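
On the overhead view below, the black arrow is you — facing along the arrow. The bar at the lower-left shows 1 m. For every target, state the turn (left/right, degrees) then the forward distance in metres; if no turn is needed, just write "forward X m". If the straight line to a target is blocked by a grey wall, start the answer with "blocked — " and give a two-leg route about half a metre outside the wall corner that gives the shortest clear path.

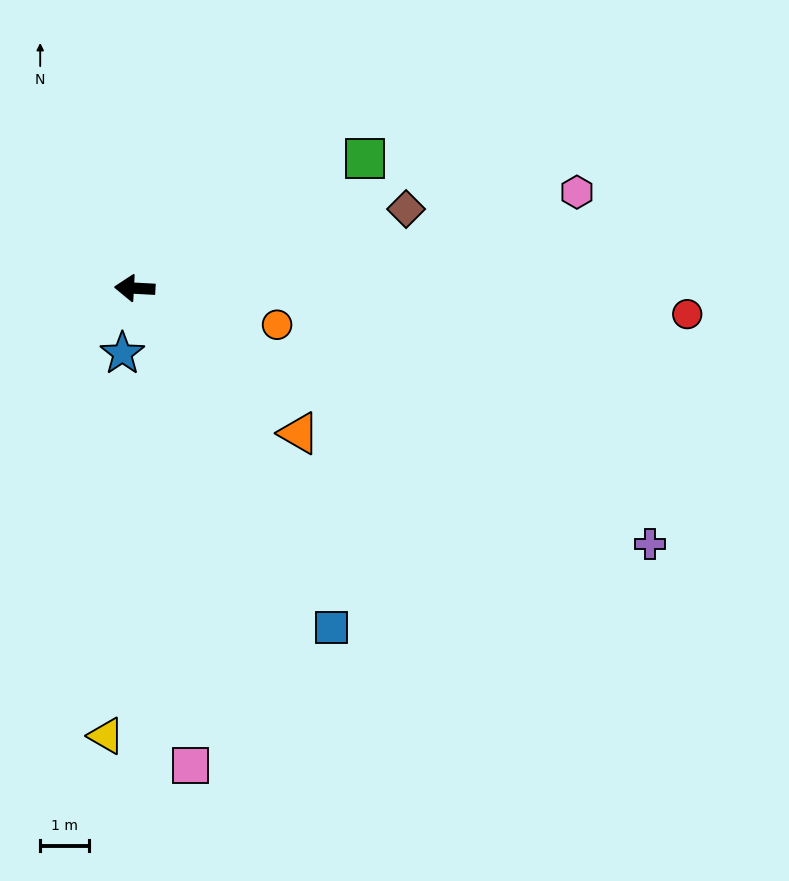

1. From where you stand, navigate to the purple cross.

turn left 157°, forward 11.9 m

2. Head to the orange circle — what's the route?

turn left 169°, forward 3.0 m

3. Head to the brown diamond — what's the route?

turn right 161°, forward 5.8 m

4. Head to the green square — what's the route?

turn right 147°, forward 5.5 m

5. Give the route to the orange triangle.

turn left 142°, forward 4.5 m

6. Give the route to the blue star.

turn left 82°, forward 1.4 m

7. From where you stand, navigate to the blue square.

turn left 123°, forward 8.1 m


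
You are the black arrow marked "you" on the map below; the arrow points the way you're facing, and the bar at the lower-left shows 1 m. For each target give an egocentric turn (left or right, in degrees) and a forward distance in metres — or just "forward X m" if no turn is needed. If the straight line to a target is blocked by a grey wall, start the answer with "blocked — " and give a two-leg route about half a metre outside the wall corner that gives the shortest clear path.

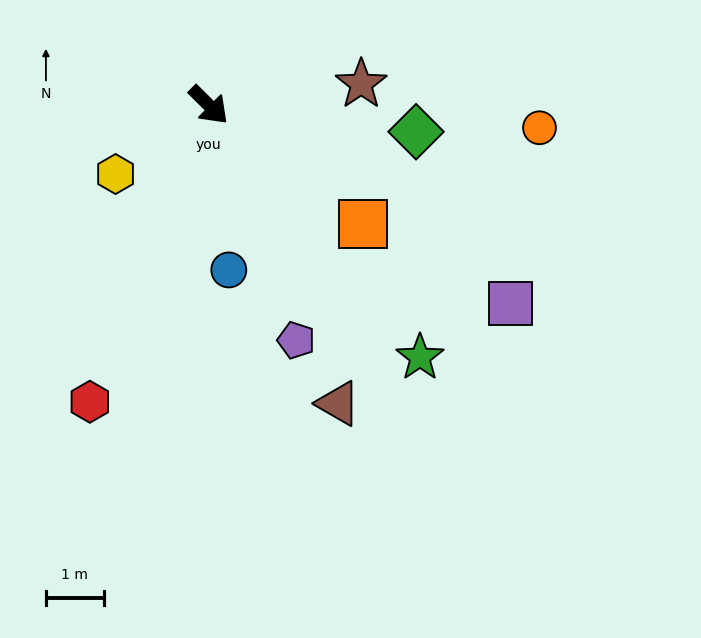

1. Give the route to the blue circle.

turn right 38°, forward 2.9 m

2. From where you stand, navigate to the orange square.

turn left 7°, forward 3.4 m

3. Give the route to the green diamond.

turn left 37°, forward 3.6 m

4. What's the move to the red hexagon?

turn right 67°, forward 5.5 m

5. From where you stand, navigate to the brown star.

turn left 53°, forward 2.7 m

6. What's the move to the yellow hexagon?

turn right 99°, forward 2.0 m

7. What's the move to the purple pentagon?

turn right 25°, forward 4.3 m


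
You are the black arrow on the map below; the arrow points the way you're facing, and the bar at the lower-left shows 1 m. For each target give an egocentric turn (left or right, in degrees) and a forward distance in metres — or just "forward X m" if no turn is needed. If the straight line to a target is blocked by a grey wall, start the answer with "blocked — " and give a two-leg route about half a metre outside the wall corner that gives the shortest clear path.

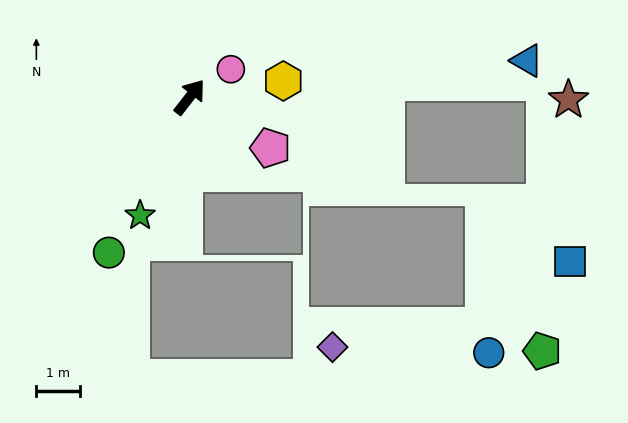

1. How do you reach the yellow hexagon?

turn right 42°, forward 2.2 m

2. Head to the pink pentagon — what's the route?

turn right 84°, forward 2.2 m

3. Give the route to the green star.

turn right 165°, forward 2.9 m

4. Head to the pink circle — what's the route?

turn right 18°, forward 1.1 m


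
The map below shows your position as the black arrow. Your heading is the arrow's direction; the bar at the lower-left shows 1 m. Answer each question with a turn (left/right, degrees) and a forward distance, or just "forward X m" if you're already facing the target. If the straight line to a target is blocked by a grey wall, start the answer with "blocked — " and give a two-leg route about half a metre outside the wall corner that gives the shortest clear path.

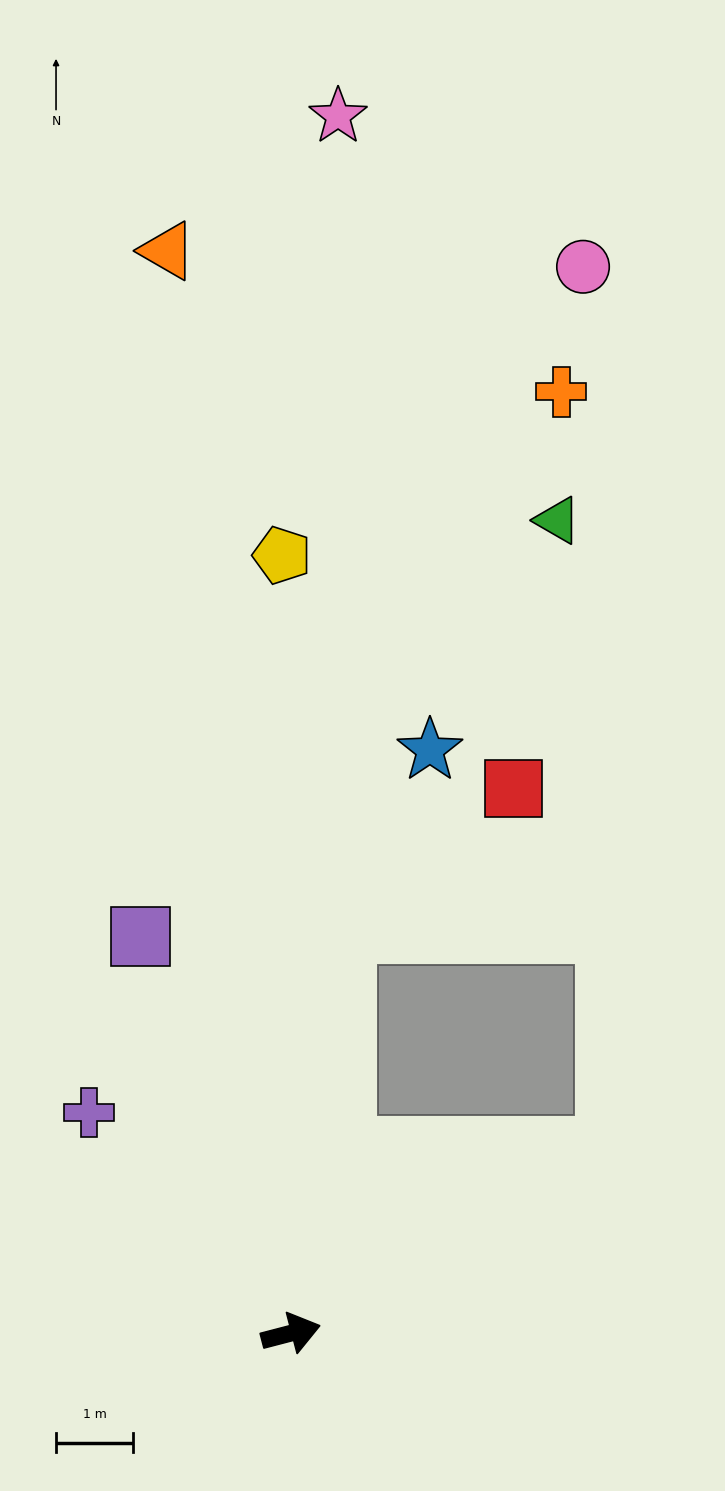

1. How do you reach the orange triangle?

turn left 82°, forward 14.2 m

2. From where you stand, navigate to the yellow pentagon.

turn left 76°, forward 10.1 m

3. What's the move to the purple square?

turn left 96°, forward 5.5 m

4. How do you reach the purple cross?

turn left 118°, forward 3.9 m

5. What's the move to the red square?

blocked — turn left 68°, forward 5.3 m, then turn right 43°, forward 2.9 m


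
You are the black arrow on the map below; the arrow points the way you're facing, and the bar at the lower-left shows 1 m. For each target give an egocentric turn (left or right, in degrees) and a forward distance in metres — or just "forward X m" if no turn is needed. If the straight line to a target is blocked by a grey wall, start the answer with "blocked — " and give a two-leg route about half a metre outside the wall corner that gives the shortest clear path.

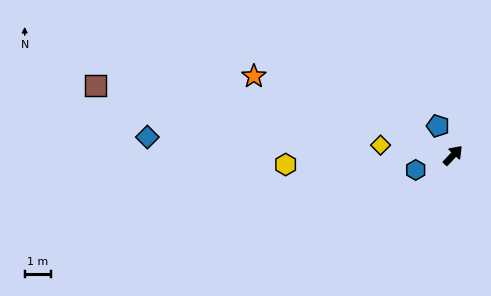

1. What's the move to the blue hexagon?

turn left 154°, forward 1.5 m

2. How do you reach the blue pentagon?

turn left 70°, forward 1.3 m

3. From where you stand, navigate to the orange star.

turn left 111°, forward 8.1 m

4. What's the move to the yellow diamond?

turn left 125°, forward 2.8 m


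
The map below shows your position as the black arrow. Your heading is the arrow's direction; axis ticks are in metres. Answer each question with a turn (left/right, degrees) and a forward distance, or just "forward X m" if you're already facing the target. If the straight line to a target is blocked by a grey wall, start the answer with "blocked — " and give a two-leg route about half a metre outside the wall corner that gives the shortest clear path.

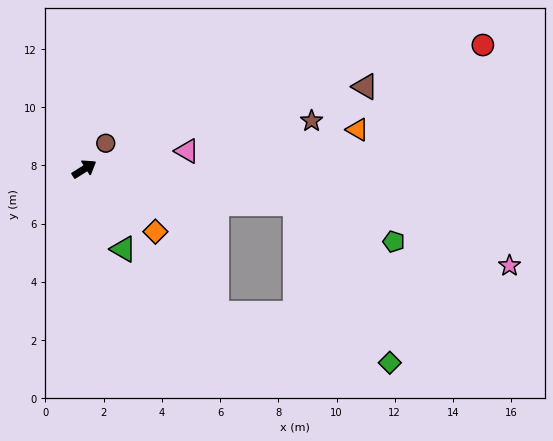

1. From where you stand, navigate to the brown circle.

turn left 18°, forward 1.2 m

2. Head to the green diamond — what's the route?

blocked — turn right 42°, forward 7.3 m, then turn right 49°, forward 6.4 m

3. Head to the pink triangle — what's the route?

turn right 22°, forward 3.6 m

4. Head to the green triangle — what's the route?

turn right 96°, forward 3.1 m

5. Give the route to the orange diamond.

turn right 74°, forward 3.3 m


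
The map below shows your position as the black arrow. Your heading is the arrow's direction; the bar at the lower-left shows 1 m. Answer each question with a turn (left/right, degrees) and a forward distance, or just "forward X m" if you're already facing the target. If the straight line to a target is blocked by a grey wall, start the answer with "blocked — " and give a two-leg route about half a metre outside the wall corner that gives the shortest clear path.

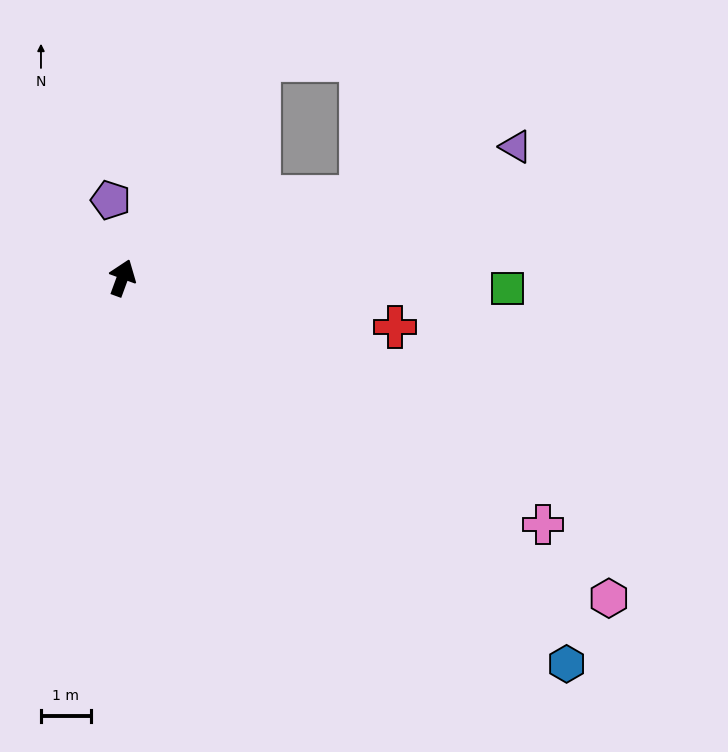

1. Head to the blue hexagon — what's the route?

turn right 111°, forward 11.9 m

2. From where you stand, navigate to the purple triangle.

turn right 51°, forward 8.3 m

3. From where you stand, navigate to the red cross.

turn right 80°, forward 5.6 m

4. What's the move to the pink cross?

turn right 100°, forward 9.8 m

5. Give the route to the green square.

turn right 71°, forward 7.8 m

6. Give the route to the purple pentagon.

turn left 29°, forward 1.6 m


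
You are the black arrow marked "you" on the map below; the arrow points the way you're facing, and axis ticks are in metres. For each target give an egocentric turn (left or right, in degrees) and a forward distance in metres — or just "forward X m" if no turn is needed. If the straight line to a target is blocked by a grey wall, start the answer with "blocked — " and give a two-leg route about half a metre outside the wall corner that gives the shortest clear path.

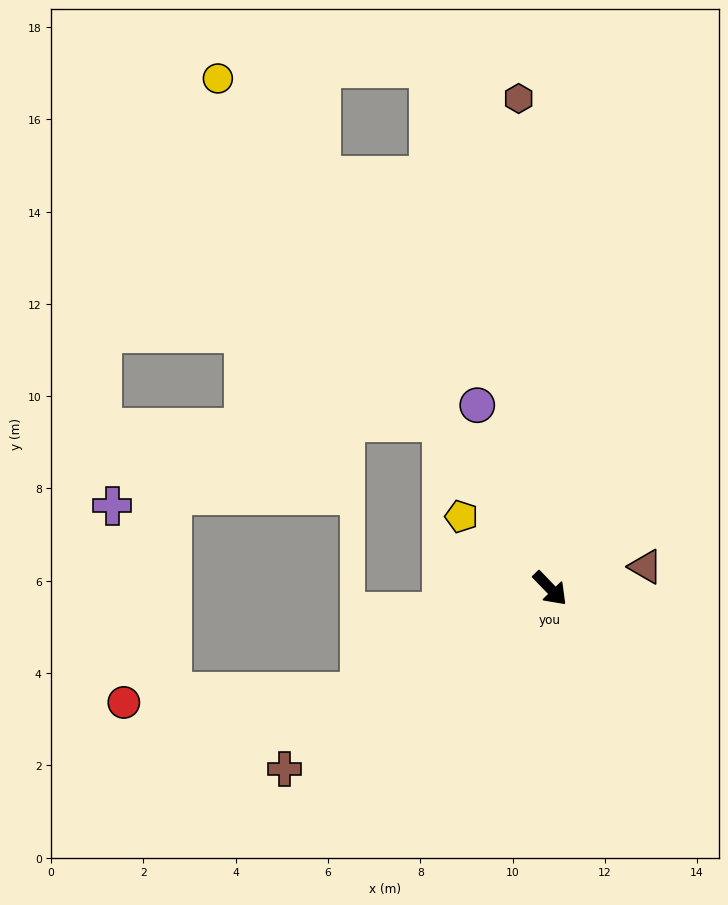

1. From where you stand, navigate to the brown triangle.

turn left 59°, forward 2.1 m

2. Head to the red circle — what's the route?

blocked — turn right 105°, forward 4.7 m, then turn right 26°, forward 5.1 m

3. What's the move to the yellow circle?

turn left 169°, forward 13.2 m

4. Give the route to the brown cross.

turn right 100°, forward 7.0 m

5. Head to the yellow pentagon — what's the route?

turn right 173°, forward 2.5 m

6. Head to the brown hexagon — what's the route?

turn left 140°, forward 10.6 m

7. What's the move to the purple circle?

turn left 158°, forward 4.3 m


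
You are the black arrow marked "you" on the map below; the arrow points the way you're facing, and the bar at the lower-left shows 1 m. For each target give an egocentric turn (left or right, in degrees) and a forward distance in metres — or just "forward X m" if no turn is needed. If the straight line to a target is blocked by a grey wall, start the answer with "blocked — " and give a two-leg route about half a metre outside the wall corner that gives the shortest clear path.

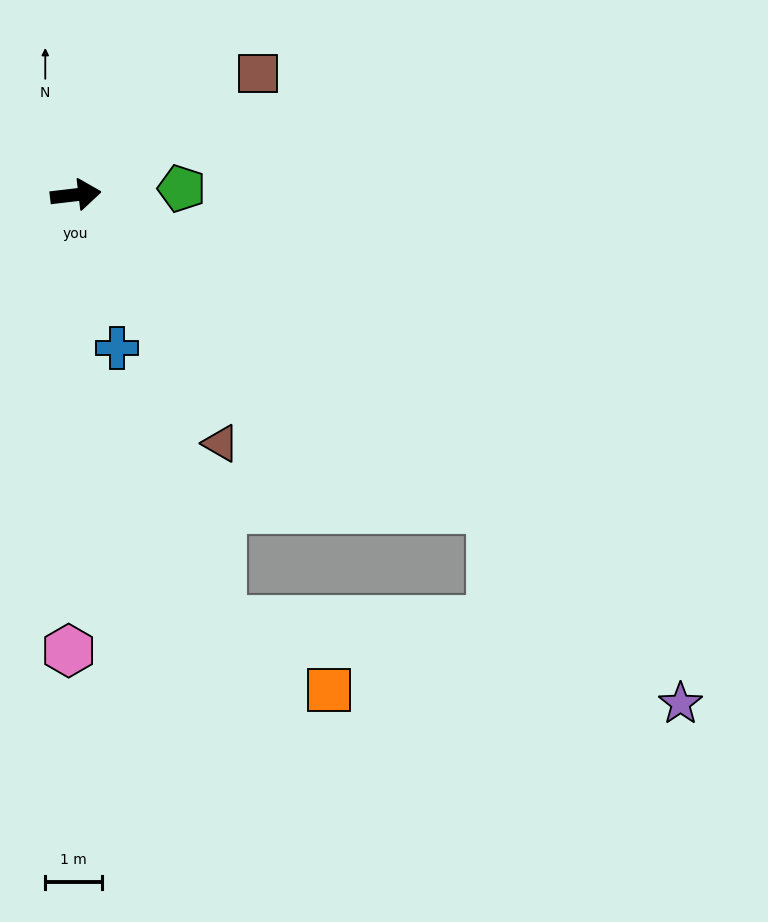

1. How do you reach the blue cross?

turn right 82°, forward 2.8 m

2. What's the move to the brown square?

turn left 27°, forward 3.8 m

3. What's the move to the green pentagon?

turn right 3°, forward 1.9 m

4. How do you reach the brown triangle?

turn right 66°, forward 5.1 m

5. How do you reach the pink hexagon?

turn right 98°, forward 8.0 m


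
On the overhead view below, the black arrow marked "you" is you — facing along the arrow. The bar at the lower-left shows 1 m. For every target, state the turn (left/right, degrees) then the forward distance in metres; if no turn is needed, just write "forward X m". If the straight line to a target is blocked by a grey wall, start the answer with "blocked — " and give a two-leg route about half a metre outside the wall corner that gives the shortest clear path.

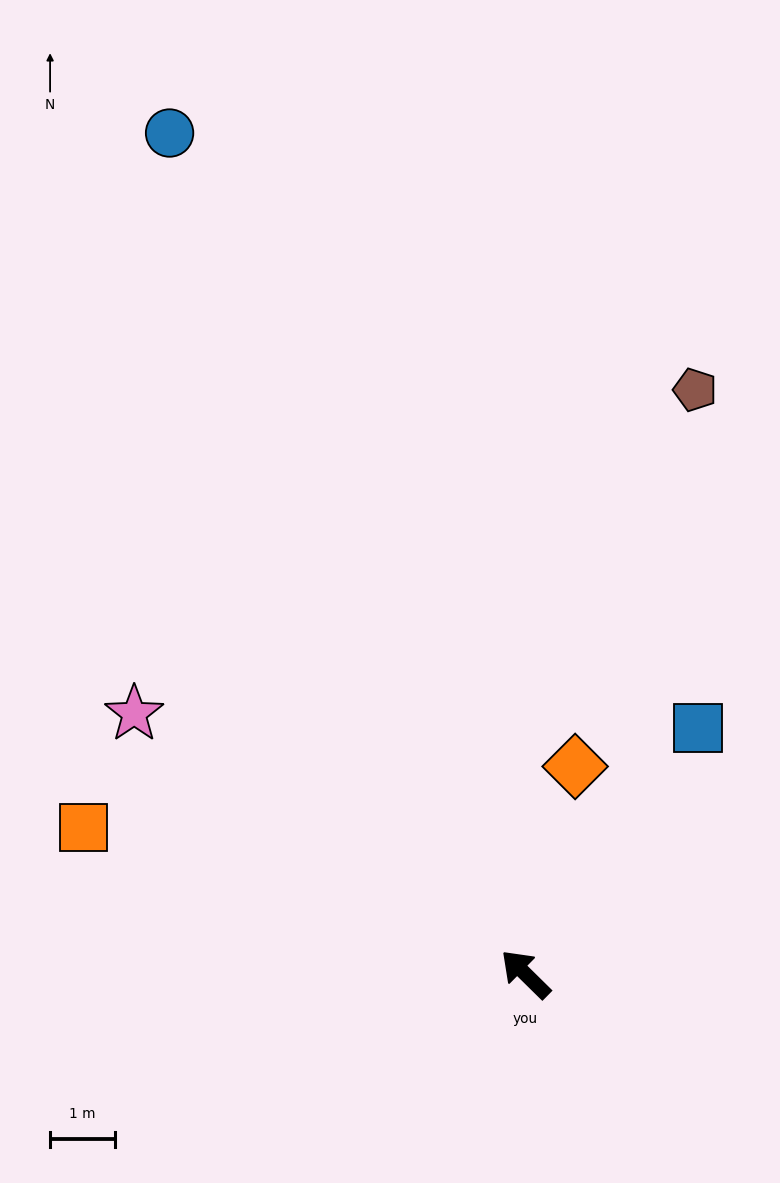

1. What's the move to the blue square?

turn right 80°, forward 4.6 m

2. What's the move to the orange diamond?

turn right 59°, forward 3.3 m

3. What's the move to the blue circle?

turn right 23°, forward 14.0 m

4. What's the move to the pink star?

turn left 11°, forward 7.2 m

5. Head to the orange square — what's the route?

turn left 26°, forward 7.1 m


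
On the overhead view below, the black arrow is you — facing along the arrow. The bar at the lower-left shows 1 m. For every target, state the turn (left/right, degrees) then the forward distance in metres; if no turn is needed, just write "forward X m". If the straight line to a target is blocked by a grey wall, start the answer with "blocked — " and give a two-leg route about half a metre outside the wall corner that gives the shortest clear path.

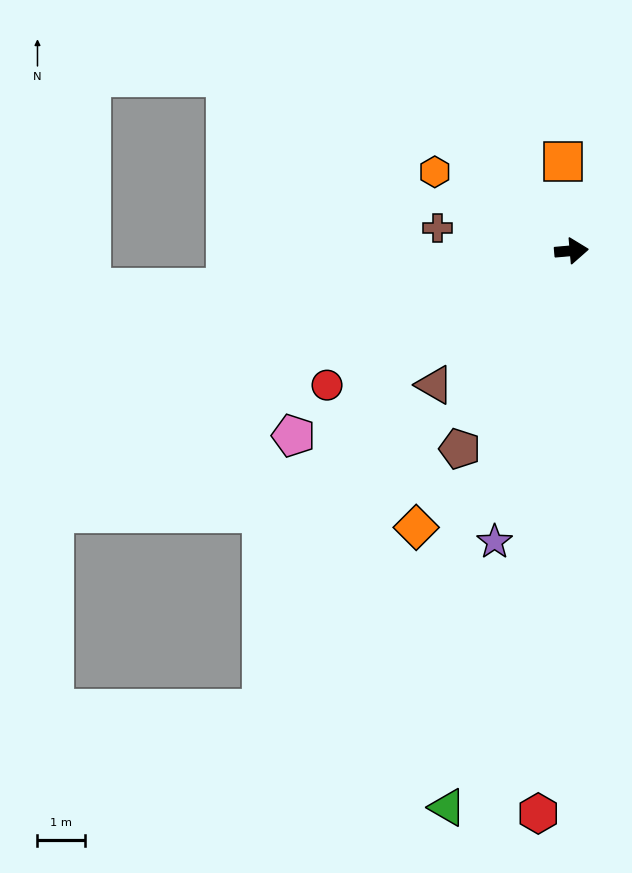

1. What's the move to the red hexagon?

turn right 98°, forward 11.9 m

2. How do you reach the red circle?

turn right 156°, forward 5.9 m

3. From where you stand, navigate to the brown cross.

turn left 165°, forward 2.9 m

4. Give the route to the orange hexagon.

turn left 145°, forward 3.3 m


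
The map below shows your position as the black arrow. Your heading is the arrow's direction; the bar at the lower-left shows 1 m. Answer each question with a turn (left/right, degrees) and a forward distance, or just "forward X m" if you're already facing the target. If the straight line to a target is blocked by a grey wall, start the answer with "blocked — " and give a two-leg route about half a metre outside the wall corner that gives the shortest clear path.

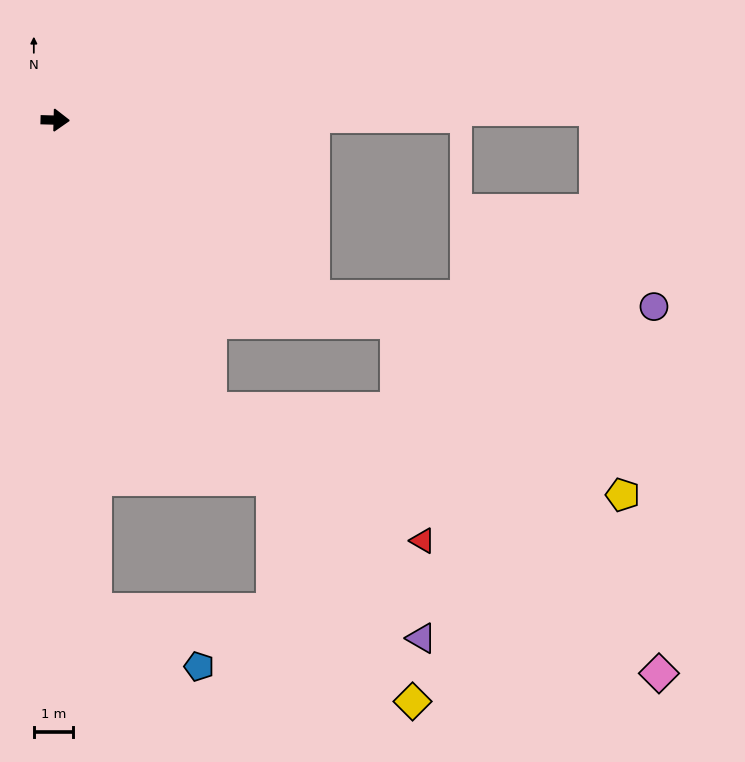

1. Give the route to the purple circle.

blocked — turn right 33°, forward 8.0 m, then turn left 33°, forward 8.7 m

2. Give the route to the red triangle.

blocked — turn right 60°, forward 8.4 m, then turn left 30°, forward 6.4 m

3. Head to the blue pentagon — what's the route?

blocked — turn right 84°, forward 12.6 m, then turn left 57°, forward 3.0 m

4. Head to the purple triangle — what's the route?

blocked — turn right 60°, forward 8.4 m, then turn left 14°, forward 8.0 m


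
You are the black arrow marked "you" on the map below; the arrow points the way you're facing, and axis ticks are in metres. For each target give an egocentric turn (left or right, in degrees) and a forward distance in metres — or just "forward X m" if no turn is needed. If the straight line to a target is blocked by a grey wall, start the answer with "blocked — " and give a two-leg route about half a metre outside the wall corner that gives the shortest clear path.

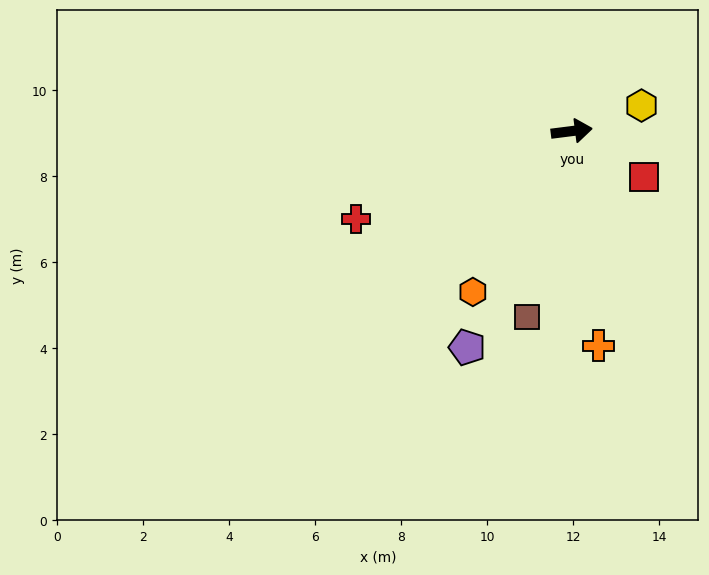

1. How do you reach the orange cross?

turn right 90°, forward 5.0 m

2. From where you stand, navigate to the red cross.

turn right 165°, forward 5.4 m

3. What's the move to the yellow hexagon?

turn left 13°, forward 1.7 m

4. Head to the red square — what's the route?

turn right 40°, forward 2.0 m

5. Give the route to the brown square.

turn right 111°, forward 4.4 m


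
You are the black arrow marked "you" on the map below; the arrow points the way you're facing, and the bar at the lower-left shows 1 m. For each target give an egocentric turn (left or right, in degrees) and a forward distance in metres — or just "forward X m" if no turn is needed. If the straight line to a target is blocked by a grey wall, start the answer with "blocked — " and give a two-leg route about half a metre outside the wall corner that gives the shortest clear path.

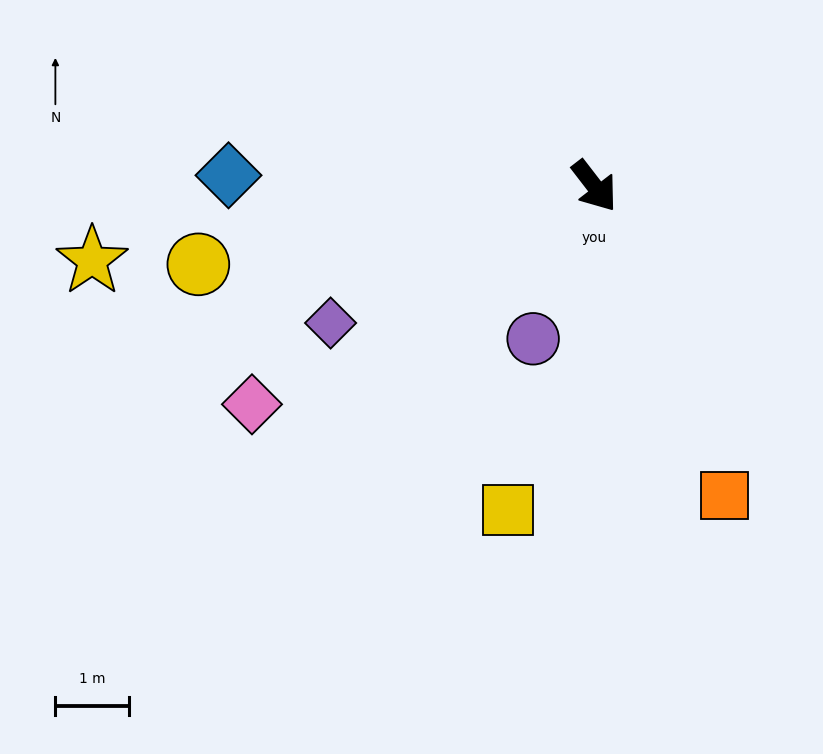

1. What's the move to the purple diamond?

turn right 100°, forward 4.0 m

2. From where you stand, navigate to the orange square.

turn right 15°, forward 4.5 m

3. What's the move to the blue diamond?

turn right 129°, forward 4.9 m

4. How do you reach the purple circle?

turn right 60°, forward 2.2 m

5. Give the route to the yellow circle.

turn right 116°, forward 5.5 m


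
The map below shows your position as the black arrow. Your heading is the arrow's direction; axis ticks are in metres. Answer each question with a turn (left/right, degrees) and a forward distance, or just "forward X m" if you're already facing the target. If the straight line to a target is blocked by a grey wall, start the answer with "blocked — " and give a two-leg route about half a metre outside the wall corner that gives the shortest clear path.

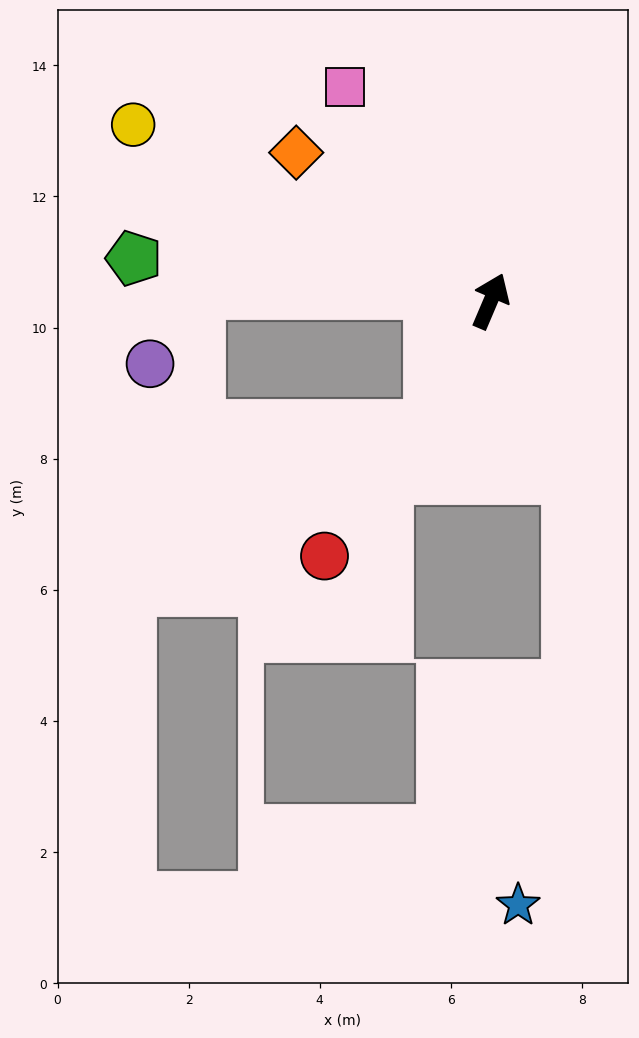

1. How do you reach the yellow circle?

turn left 87°, forward 6.1 m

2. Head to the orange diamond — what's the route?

turn left 76°, forward 3.7 m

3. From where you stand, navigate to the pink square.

turn left 57°, forward 3.9 m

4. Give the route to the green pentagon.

turn left 106°, forward 5.5 m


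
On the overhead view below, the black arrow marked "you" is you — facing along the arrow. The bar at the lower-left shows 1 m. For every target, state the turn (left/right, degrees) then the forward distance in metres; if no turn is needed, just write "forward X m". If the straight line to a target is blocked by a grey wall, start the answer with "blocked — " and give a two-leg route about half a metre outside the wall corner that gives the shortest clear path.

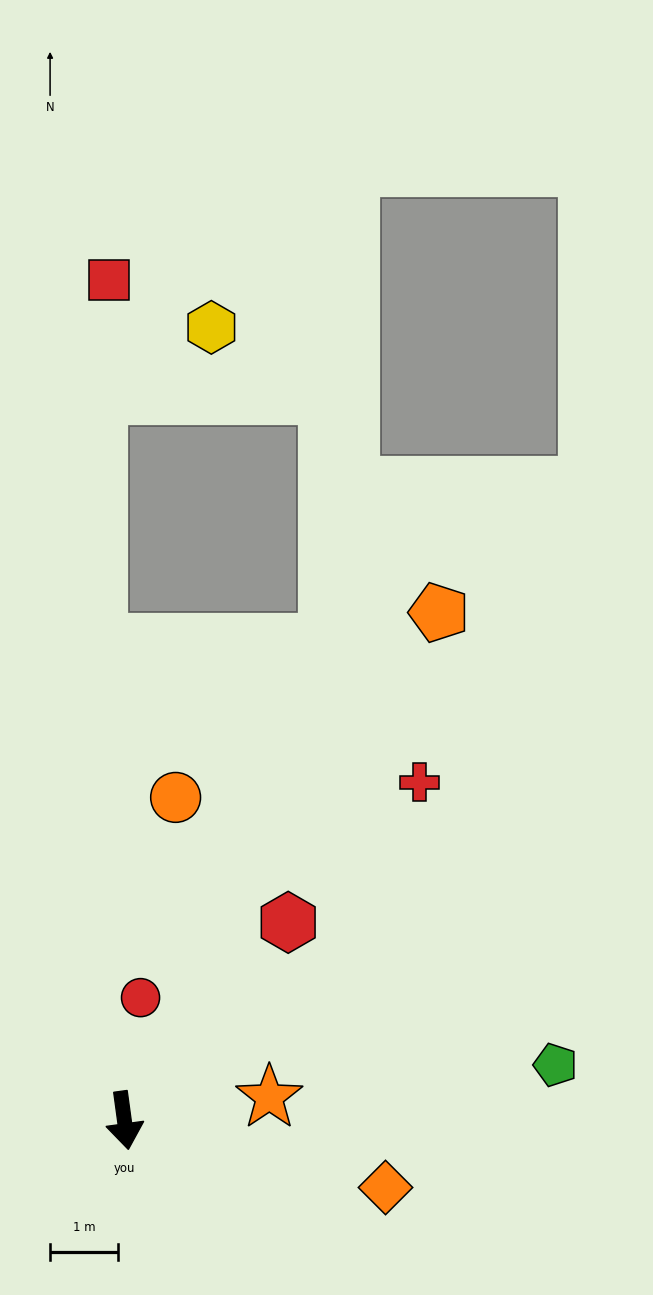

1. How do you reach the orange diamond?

turn left 68°, forward 4.0 m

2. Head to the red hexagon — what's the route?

turn left 133°, forward 3.8 m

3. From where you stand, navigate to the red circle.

turn left 165°, forward 1.8 m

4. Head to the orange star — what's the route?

turn left 91°, forward 2.2 m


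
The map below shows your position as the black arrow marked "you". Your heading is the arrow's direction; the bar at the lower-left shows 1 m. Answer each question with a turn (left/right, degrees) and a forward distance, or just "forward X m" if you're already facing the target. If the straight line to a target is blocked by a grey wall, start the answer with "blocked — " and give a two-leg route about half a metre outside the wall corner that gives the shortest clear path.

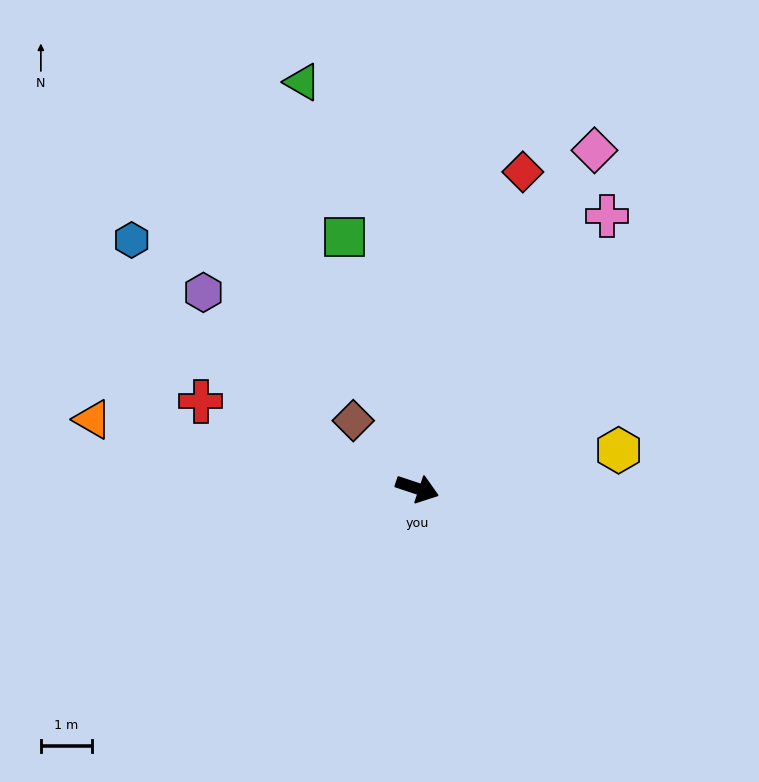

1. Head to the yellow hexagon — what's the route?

turn left 29°, forward 4.0 m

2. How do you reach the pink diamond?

turn left 81°, forward 7.5 m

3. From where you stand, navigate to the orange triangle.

turn right 174°, forward 6.5 m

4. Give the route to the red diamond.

turn left 90°, forward 6.5 m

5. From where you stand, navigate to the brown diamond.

turn left 152°, forward 1.8 m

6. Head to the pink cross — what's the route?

turn left 74°, forward 6.5 m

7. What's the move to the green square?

turn left 125°, forward 5.1 m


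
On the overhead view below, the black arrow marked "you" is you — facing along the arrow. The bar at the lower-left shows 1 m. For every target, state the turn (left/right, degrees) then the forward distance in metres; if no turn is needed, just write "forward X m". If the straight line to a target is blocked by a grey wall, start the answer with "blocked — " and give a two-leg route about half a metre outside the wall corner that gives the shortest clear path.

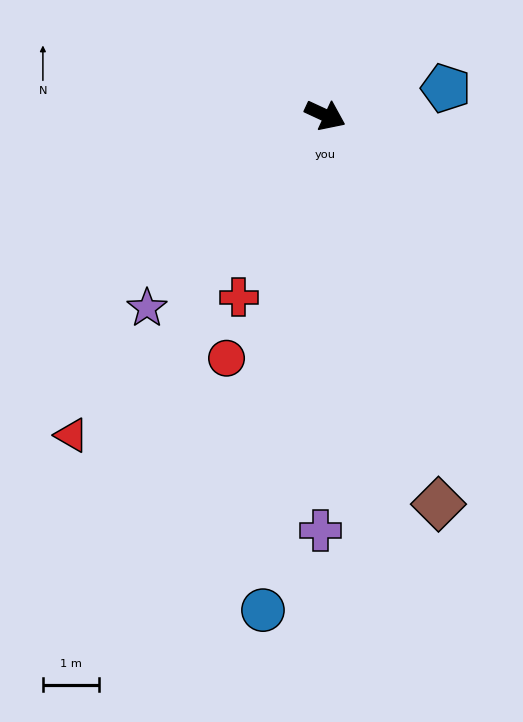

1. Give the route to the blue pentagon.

turn left 38°, forward 2.2 m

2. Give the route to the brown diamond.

turn right 49°, forward 7.2 m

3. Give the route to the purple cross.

turn right 66°, forward 7.4 m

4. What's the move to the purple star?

turn right 108°, forward 4.7 m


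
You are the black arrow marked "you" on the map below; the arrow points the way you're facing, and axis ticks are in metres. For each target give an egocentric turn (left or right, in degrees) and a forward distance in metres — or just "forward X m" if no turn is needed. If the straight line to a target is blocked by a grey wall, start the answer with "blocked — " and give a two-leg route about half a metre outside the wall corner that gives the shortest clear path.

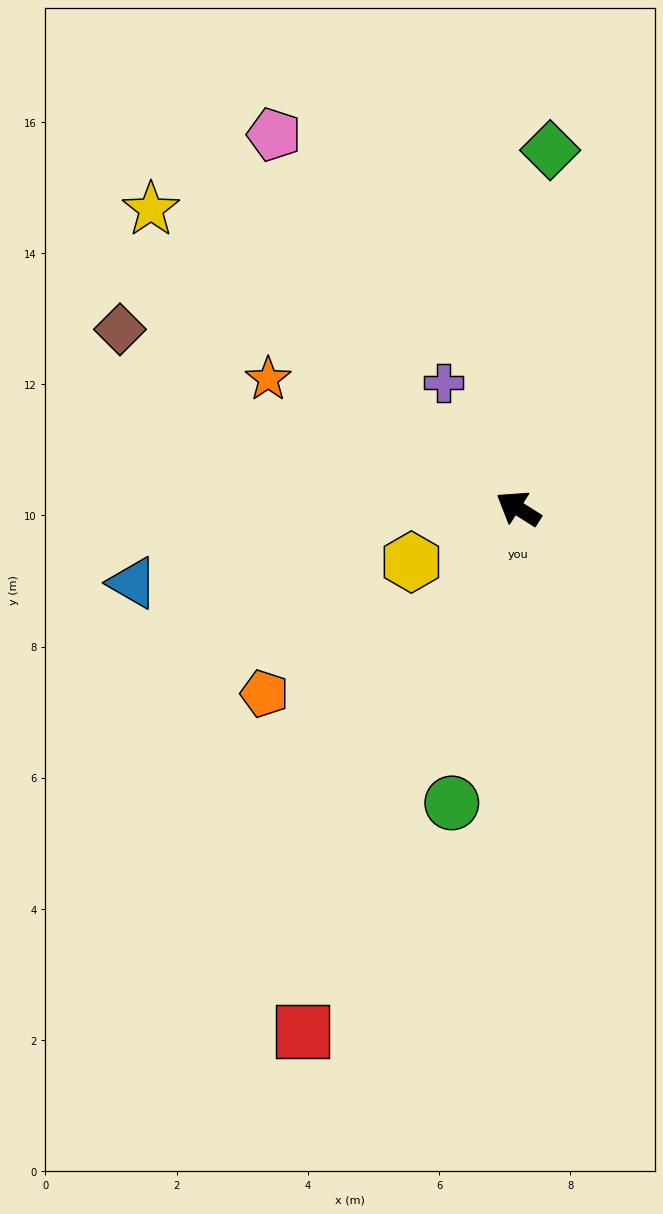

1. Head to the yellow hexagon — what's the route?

turn left 59°, forward 1.8 m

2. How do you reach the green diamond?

turn right 63°, forward 5.5 m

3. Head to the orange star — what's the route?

turn left 5°, forward 4.3 m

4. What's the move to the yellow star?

turn right 7°, forward 7.2 m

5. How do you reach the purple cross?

turn right 27°, forward 2.2 m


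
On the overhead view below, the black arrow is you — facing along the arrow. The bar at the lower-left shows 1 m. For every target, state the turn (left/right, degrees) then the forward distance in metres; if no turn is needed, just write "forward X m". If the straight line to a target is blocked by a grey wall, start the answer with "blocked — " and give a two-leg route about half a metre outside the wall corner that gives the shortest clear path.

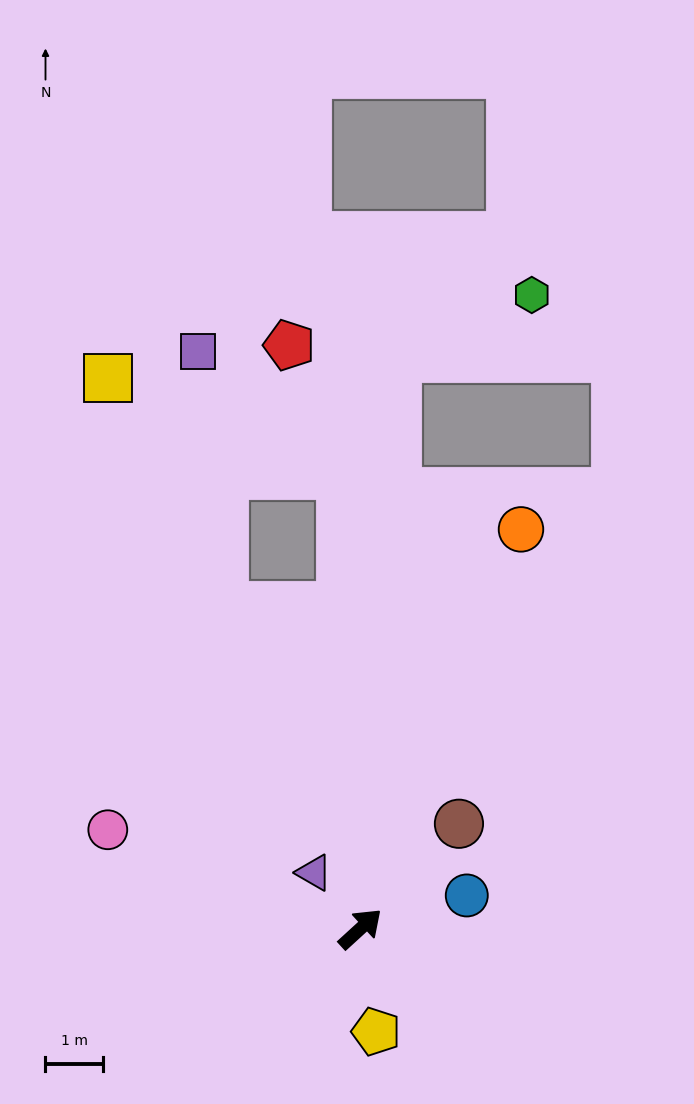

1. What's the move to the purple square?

blocked — turn left 50°, forward 7.9 m, then turn left 47°, forward 3.3 m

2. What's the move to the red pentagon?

blocked — turn left 50°, forward 7.9 m, then turn left 19°, forward 2.4 m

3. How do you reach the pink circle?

turn left 116°, forward 4.7 m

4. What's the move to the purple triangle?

turn left 87°, forward 1.3 m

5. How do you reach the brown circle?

turn left 4°, forward 2.5 m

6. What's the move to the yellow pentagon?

turn right 124°, forward 1.8 m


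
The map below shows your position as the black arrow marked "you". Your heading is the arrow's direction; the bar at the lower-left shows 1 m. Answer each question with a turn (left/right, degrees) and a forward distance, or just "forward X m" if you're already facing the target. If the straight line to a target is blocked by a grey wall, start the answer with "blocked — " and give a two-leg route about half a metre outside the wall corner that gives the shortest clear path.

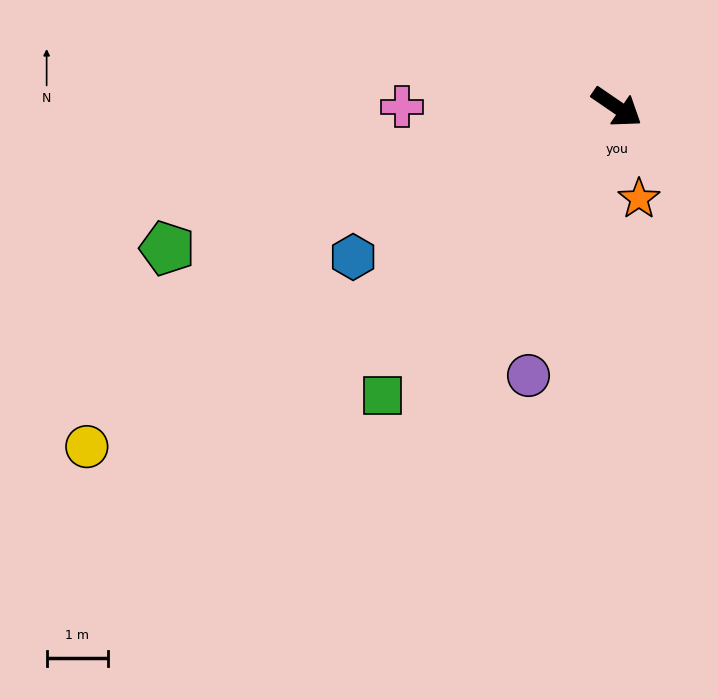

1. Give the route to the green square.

turn right 95°, forward 6.1 m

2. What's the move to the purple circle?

turn right 74°, forward 4.6 m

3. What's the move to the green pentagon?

turn right 128°, forward 7.7 m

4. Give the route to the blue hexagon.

turn right 116°, forward 5.0 m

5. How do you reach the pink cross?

turn right 146°, forward 3.5 m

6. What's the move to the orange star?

turn right 42°, forward 1.5 m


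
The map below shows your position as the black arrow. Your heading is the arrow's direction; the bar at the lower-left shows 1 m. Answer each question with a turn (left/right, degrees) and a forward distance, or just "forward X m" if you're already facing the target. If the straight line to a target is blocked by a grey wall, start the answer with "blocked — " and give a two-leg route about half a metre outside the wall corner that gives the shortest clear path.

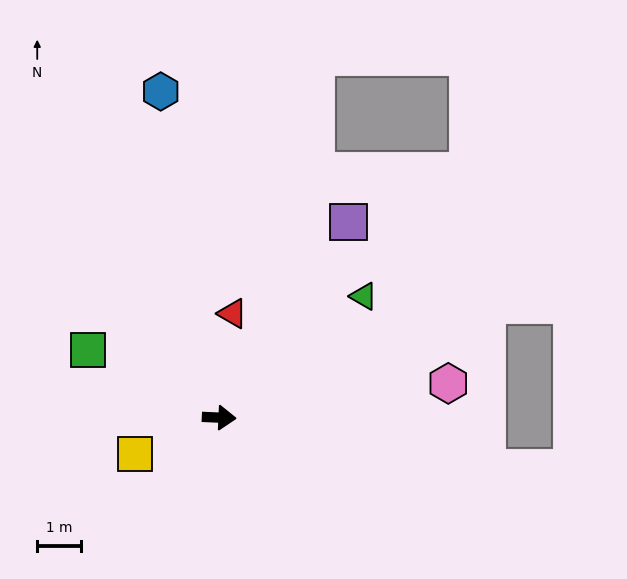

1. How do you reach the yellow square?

turn right 154°, forward 2.1 m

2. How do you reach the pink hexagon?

turn left 11°, forward 5.3 m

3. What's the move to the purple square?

turn left 59°, forward 5.3 m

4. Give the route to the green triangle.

turn left 43°, forward 4.3 m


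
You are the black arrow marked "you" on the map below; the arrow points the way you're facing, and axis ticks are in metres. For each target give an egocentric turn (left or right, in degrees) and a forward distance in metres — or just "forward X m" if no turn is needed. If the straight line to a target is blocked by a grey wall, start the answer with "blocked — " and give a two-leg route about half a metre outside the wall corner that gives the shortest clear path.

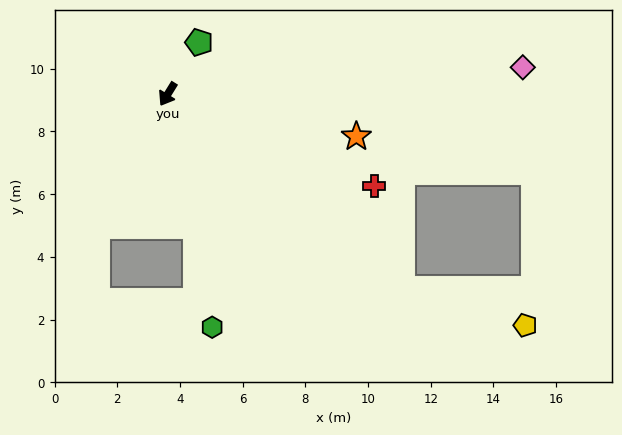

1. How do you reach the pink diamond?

turn left 126°, forward 11.4 m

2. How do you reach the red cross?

turn left 98°, forward 7.2 m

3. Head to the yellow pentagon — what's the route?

blocked — turn left 82°, forward 9.7 m, then turn left 23°, forward 4.1 m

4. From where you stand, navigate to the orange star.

turn left 109°, forward 6.2 m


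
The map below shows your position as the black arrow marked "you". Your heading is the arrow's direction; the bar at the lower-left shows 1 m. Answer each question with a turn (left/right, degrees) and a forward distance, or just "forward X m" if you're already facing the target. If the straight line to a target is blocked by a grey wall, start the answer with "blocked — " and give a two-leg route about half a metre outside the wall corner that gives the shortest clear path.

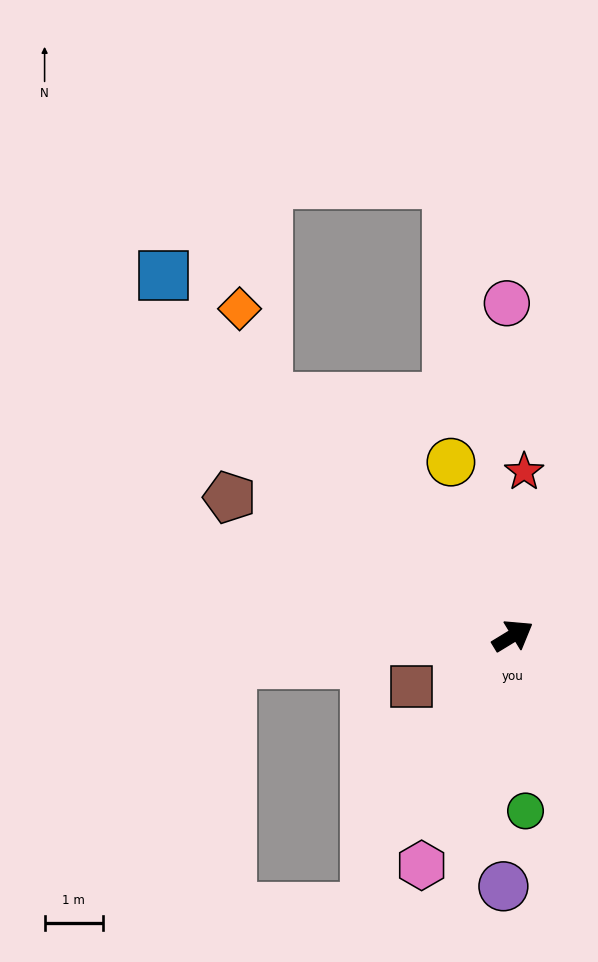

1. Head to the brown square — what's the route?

turn left 175°, forward 1.9 m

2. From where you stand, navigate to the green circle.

turn right 117°, forward 3.0 m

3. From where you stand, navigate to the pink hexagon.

turn right 143°, forward 4.2 m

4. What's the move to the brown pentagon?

turn left 123°, forward 5.4 m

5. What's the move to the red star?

turn left 55°, forward 2.8 m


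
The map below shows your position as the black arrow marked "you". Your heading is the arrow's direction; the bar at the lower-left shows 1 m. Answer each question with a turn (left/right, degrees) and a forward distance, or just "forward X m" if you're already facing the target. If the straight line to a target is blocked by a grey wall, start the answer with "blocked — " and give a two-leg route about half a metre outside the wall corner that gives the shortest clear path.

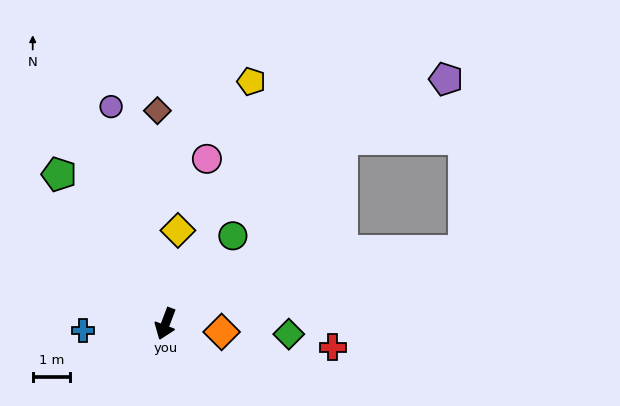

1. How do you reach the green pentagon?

turn right 124°, forward 5.0 m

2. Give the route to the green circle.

turn left 163°, forward 3.0 m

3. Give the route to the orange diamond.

turn left 102°, forward 1.5 m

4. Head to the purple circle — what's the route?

turn right 145°, forward 6.1 m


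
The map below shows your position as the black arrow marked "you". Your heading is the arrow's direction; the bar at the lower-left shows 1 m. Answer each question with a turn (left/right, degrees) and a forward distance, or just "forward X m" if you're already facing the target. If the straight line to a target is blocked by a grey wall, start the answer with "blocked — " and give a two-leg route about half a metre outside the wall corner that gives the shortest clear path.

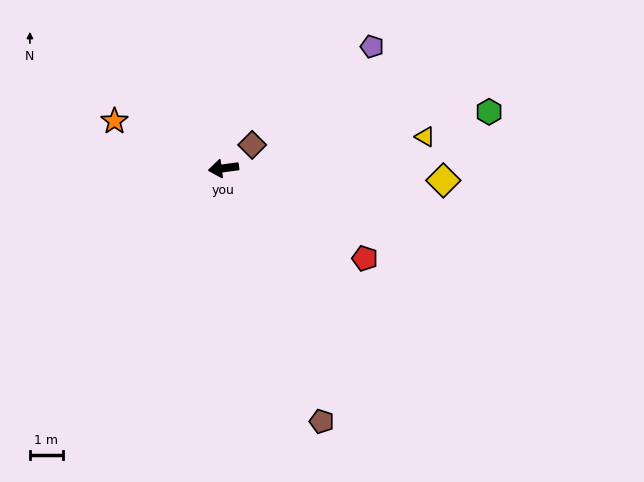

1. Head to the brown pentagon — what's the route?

turn left 104°, forward 8.2 m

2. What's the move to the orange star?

turn right 31°, forward 3.6 m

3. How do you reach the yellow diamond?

turn left 169°, forward 6.6 m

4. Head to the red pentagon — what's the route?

turn left 140°, forward 5.1 m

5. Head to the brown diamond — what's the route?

turn right 148°, forward 1.1 m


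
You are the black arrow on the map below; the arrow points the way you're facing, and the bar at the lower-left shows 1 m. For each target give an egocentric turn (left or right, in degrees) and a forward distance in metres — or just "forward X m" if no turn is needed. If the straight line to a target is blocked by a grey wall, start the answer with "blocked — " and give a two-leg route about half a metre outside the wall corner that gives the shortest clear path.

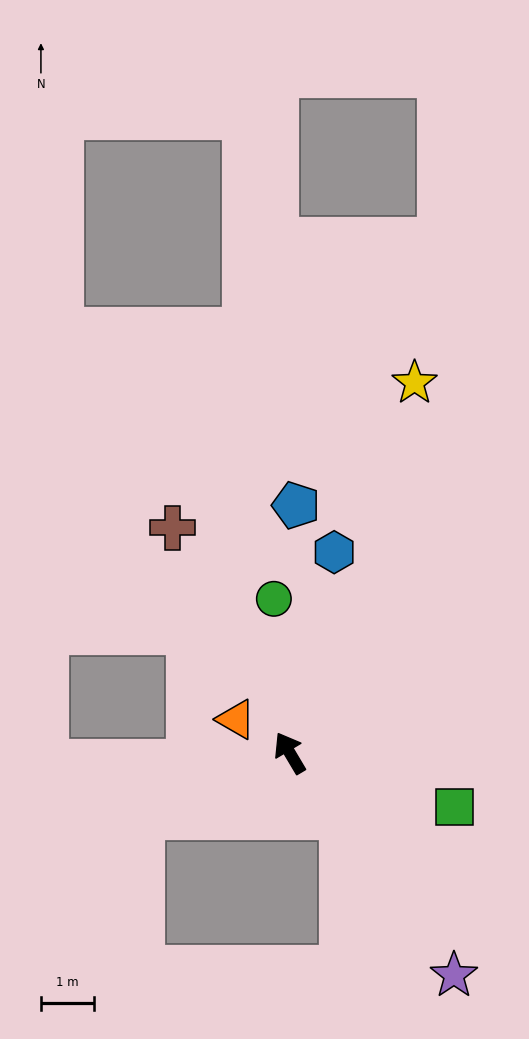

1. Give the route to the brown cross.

turn right 3°, forward 4.8 m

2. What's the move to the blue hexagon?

turn right 43°, forward 3.9 m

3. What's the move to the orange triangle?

turn left 27°, forward 1.2 m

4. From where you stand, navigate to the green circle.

turn right 25°, forward 2.9 m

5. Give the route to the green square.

turn right 139°, forward 3.3 m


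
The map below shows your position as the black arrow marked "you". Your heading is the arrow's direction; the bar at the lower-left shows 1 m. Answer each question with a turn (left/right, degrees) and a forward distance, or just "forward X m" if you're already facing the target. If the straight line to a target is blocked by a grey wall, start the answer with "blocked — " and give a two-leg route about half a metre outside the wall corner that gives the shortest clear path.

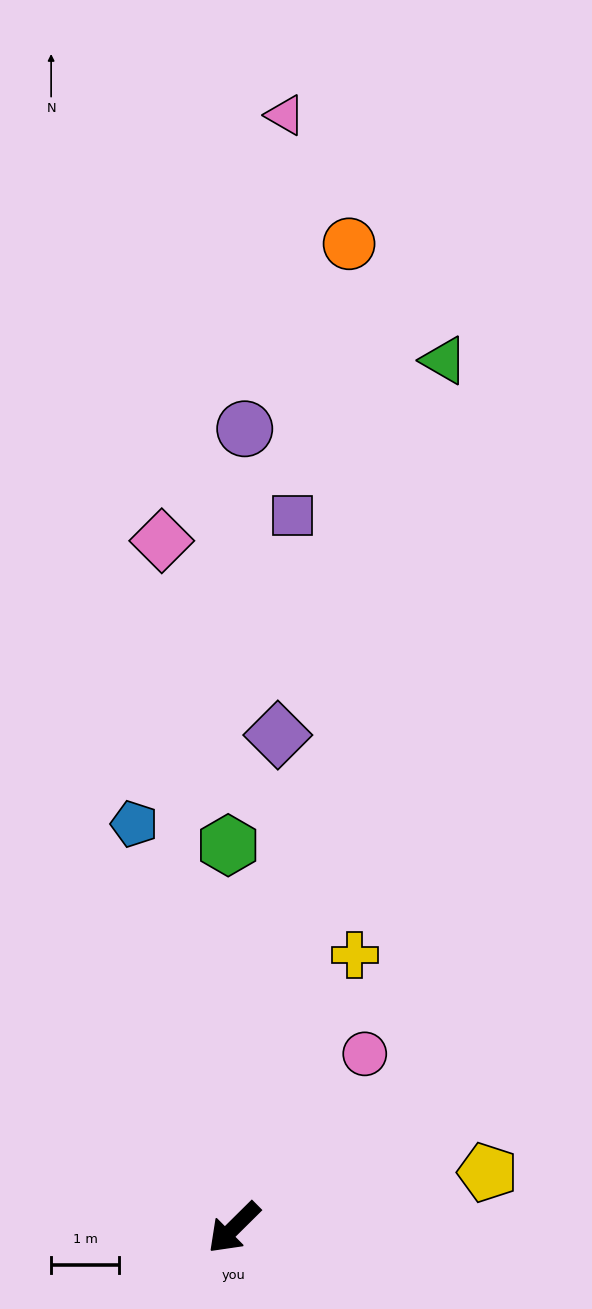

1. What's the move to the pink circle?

turn right 172°, forward 3.2 m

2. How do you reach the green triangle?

turn right 148°, forward 13.1 m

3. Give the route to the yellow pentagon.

turn left 148°, forward 3.8 m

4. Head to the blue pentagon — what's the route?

turn right 121°, forward 6.1 m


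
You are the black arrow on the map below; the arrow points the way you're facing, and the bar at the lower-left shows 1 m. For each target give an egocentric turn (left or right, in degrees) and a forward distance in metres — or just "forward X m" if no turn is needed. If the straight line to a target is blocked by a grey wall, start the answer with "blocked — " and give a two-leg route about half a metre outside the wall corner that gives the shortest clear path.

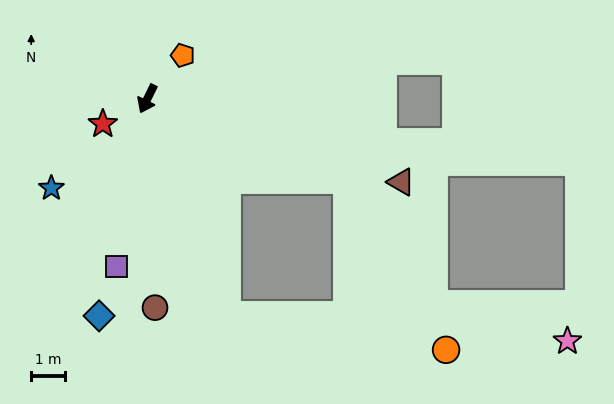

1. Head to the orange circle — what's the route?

blocked — turn left 94°, forward 6.4 m, then turn right 38°, forward 5.8 m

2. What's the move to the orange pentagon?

turn left 167°, forward 1.7 m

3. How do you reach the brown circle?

turn left 28°, forward 6.2 m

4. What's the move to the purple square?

turn left 16°, forward 5.0 m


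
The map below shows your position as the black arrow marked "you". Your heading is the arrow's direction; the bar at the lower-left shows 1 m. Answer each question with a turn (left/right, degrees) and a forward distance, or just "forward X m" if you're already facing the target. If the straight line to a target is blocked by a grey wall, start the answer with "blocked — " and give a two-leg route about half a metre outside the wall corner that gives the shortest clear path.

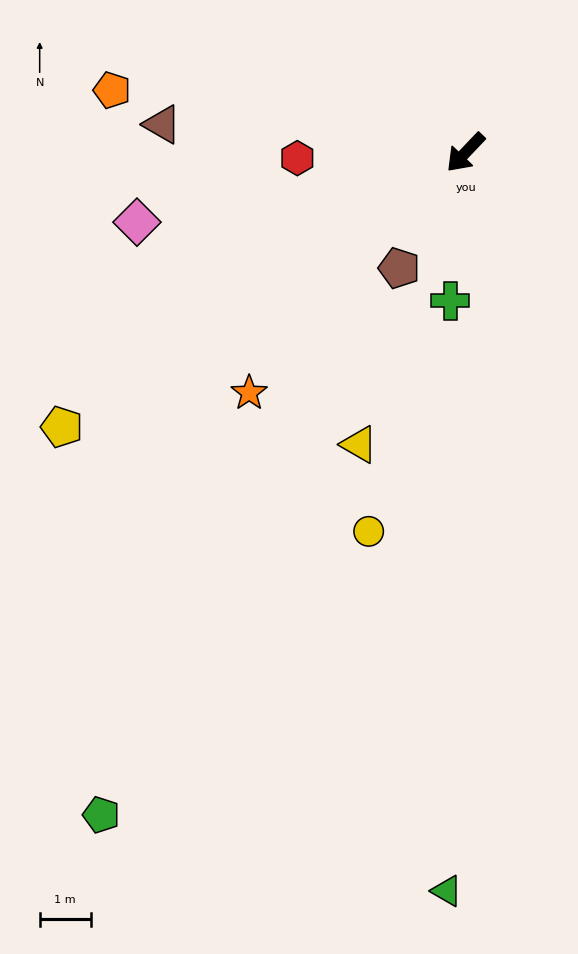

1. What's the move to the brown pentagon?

turn left 14°, forward 2.6 m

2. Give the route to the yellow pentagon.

turn right 12°, forward 9.6 m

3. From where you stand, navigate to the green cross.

turn left 38°, forward 2.9 m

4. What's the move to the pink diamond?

turn right 34°, forward 6.6 m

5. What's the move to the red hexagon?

turn right 45°, forward 3.3 m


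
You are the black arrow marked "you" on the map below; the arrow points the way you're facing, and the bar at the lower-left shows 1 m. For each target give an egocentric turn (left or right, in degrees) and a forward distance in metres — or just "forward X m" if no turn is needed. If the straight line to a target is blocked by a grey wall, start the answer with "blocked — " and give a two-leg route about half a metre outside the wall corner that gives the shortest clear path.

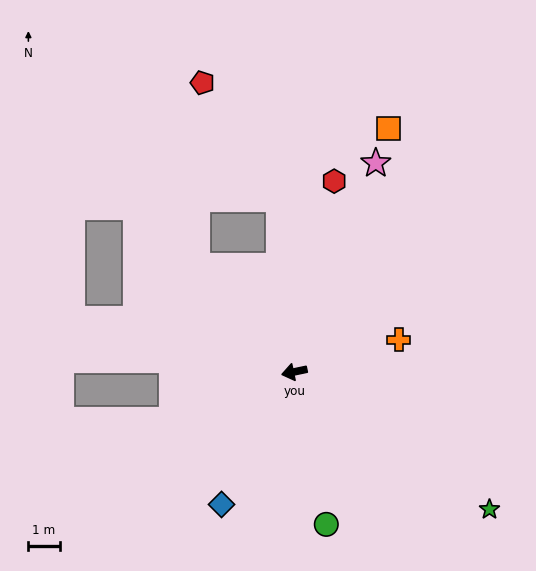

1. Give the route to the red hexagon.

turn right 114°, forward 6.2 m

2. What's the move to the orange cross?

turn right 175°, forward 3.5 m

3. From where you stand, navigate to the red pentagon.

blocked — turn right 97°, forward 5.5 m, then turn left 29°, forward 4.4 m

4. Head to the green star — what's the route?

turn left 133°, forward 7.6 m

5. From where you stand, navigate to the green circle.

turn left 90°, forward 5.0 m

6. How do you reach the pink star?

turn right 123°, forward 7.2 m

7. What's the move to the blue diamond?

turn left 49°, forward 4.8 m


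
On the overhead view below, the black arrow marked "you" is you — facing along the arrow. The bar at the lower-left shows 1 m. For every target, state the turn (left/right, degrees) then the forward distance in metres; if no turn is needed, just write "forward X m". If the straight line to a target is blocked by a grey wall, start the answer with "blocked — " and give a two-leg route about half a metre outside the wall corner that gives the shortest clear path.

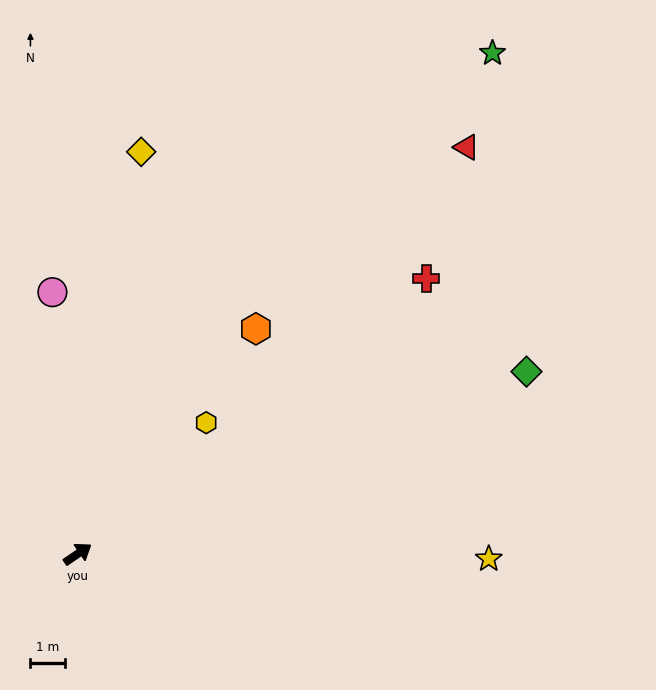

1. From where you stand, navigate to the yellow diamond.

turn left 47°, forward 11.7 m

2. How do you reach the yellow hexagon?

turn left 11°, forward 5.3 m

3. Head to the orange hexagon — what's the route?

turn left 17°, forward 8.3 m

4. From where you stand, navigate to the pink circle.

turn left 61°, forward 7.6 m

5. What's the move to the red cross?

turn left 4°, forward 12.8 m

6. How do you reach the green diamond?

turn right 12°, forward 13.9 m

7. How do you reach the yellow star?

turn right 35°, forward 11.8 m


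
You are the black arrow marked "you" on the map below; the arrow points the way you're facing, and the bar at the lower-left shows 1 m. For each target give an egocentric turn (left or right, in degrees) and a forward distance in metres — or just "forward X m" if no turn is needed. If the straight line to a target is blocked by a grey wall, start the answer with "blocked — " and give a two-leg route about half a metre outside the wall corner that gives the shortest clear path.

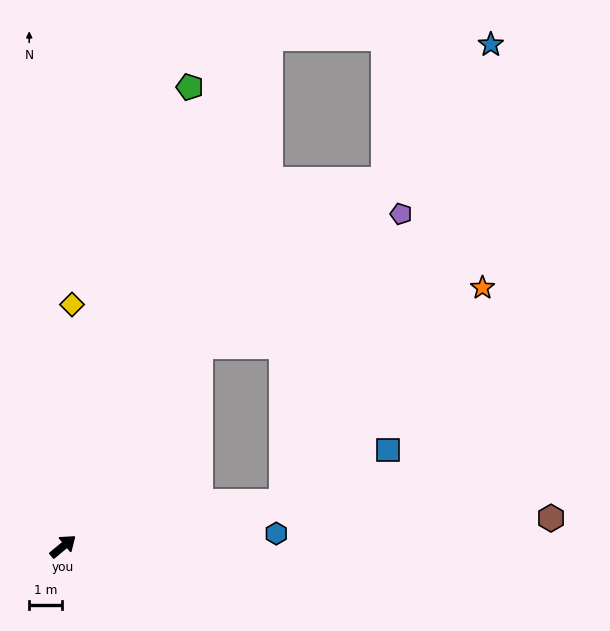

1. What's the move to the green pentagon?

turn left 35°, forward 14.6 m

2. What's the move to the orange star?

blocked — turn right 28°, forward 6.9 m, then turn left 35°, forward 9.0 m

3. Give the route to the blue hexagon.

turn right 36°, forward 6.6 m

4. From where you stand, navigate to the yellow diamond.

turn left 48°, forward 7.4 m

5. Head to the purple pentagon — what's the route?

blocked — turn left 16°, forward 7.4 m, then turn right 22°, forward 7.4 m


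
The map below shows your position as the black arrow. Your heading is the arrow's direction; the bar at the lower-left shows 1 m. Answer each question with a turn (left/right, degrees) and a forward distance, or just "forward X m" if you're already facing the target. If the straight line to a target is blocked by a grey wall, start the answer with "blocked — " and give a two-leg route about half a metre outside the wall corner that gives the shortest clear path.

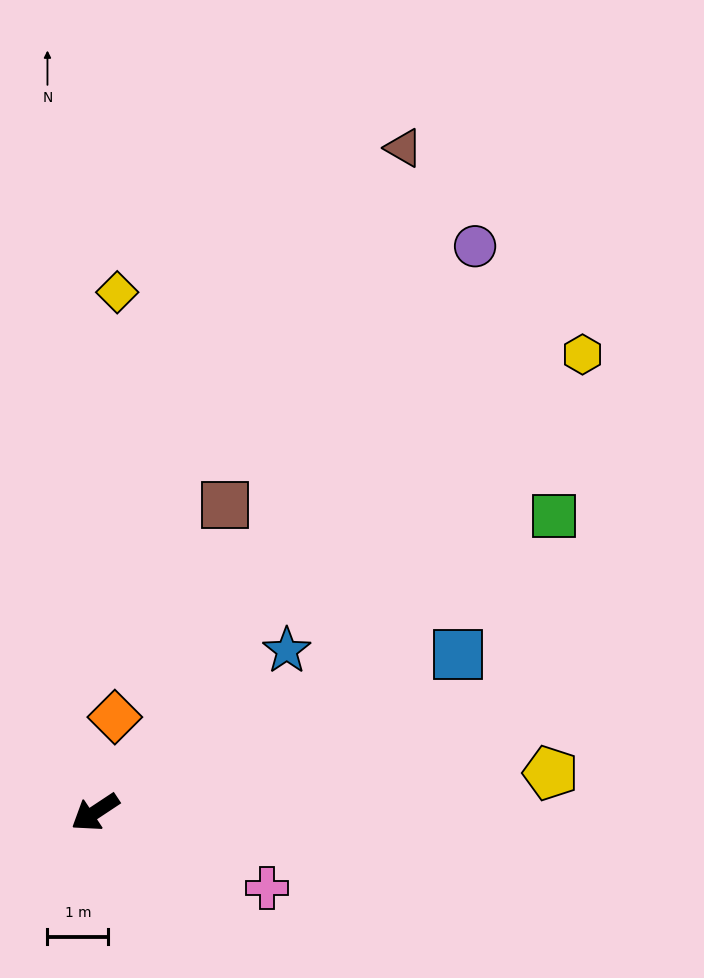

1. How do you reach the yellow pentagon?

turn left 151°, forward 7.5 m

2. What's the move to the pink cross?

turn left 123°, forward 3.1 m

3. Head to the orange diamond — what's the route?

turn right 135°, forward 1.6 m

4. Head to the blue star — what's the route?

turn right 173°, forward 4.1 m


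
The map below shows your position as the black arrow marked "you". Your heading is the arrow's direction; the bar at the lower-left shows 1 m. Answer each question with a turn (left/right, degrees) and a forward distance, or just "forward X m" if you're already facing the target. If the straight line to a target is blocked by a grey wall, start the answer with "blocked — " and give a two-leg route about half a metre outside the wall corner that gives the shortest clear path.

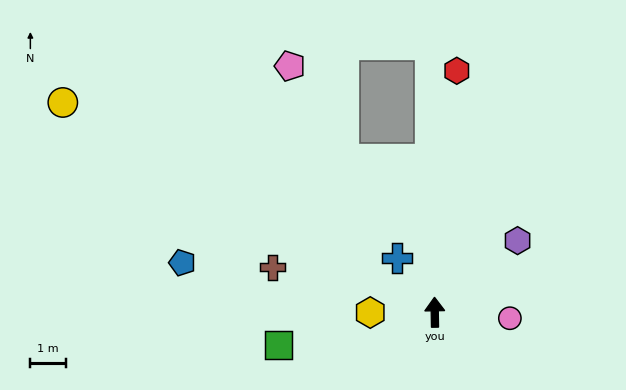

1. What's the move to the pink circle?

turn right 96°, forward 2.1 m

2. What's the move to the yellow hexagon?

turn left 89°, forward 1.8 m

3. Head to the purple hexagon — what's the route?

turn right 50°, forward 3.1 m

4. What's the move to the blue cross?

turn left 34°, forward 1.8 m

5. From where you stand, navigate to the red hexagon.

turn right 6°, forward 6.8 m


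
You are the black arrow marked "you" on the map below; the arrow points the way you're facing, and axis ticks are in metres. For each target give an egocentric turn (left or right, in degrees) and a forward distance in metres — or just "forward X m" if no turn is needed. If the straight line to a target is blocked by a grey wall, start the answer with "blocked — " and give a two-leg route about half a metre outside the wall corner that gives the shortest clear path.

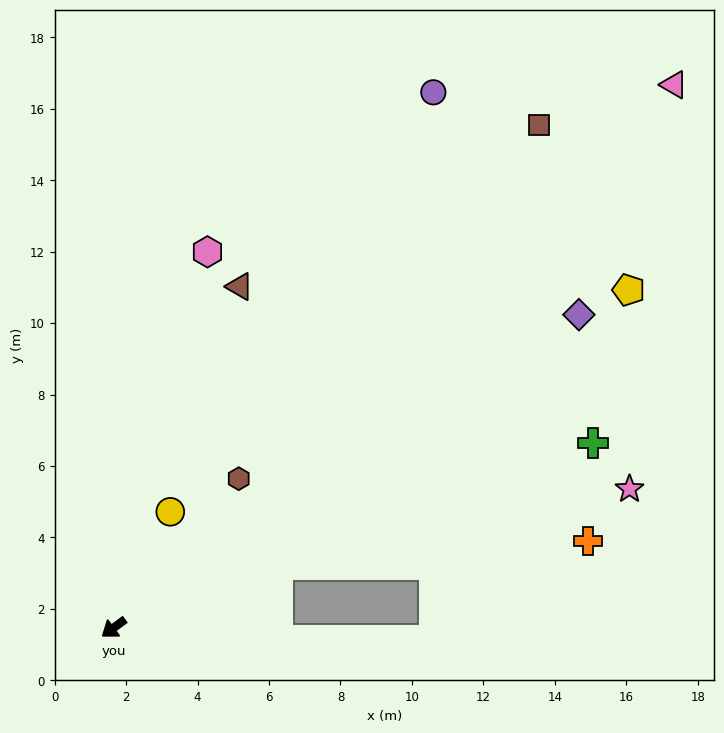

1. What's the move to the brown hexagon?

turn right 166°, forward 5.4 m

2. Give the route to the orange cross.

blocked — turn left 165°, forward 4.9 m, then turn right 17°, forward 8.7 m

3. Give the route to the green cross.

turn left 165°, forward 14.4 m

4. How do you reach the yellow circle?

turn right 152°, forward 3.6 m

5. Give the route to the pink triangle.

turn right 172°, forward 21.8 m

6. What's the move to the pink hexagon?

turn right 140°, forward 10.8 m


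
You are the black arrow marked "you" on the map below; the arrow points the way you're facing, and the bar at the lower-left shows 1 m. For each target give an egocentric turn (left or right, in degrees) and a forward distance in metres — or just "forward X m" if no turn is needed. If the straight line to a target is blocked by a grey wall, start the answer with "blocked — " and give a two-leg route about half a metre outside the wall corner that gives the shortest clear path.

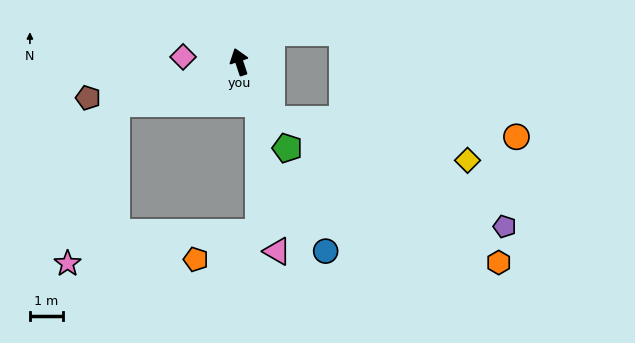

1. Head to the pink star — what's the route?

blocked — turn left 90°, forward 3.9 m, then turn left 55°, forward 5.1 m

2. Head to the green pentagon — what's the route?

turn right 169°, forward 3.0 m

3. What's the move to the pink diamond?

turn left 67°, forward 1.7 m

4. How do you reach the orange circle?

blocked — turn right 169°, forward 2.0 m, then turn left 57°, forward 7.4 m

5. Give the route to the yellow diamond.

blocked — turn right 169°, forward 2.0 m, then turn left 49°, forward 6.1 m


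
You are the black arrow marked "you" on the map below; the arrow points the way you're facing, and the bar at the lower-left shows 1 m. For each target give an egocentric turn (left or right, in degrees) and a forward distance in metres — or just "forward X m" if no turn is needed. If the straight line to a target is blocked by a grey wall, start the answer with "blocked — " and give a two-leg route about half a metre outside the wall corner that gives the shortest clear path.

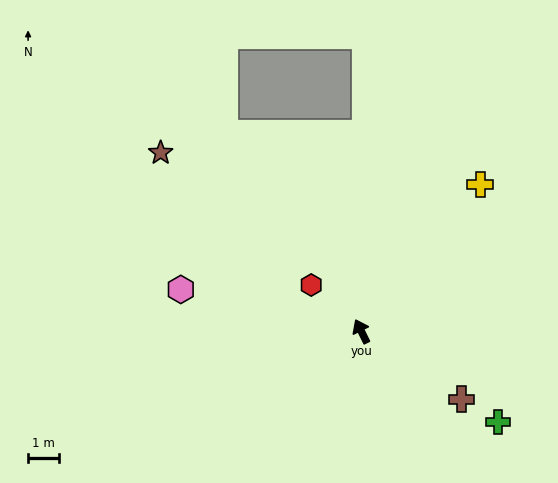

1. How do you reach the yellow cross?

turn right 65°, forward 6.1 m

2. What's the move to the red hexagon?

turn left 21°, forward 2.2 m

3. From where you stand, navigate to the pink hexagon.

turn left 51°, forward 6.0 m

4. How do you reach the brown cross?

turn right 150°, forward 3.9 m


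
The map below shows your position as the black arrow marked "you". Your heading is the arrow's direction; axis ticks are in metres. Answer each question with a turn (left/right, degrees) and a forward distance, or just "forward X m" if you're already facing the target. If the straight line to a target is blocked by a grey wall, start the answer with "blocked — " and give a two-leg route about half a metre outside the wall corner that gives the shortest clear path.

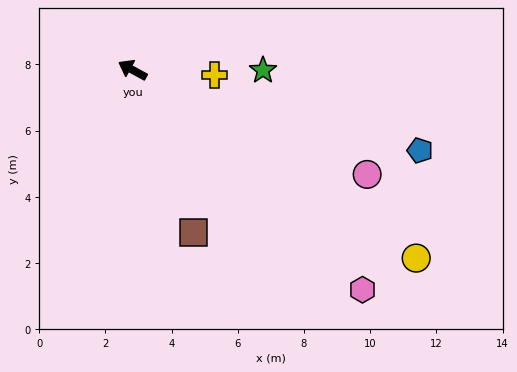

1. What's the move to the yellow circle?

turn left 175°, forward 10.3 m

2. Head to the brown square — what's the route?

turn left 139°, forward 5.2 m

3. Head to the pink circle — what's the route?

turn right 175°, forward 7.8 m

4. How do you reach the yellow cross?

turn right 155°, forward 2.5 m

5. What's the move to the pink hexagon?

turn left 165°, forward 9.6 m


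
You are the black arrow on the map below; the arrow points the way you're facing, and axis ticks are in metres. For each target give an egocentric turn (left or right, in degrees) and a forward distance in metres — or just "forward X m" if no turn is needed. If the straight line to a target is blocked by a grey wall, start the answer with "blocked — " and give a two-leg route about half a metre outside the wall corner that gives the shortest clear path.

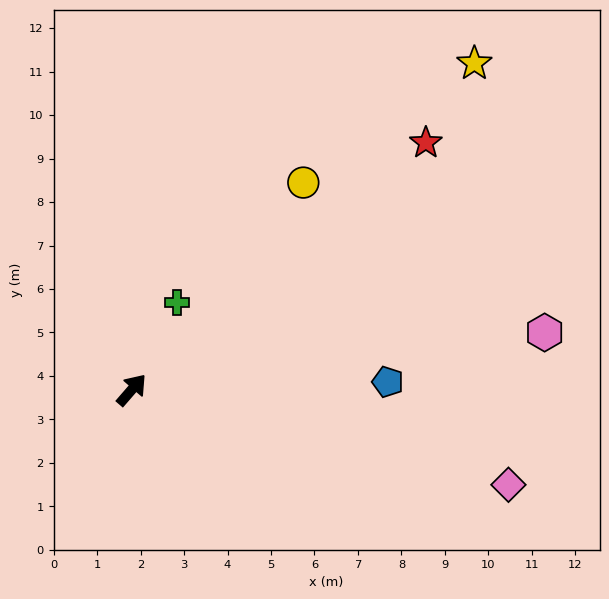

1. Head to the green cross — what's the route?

turn left 13°, forward 2.3 m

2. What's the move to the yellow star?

turn right 5°, forward 10.9 m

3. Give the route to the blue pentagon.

turn right 47°, forward 5.9 m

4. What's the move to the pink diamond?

turn right 63°, forward 8.9 m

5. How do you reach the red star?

turn right 9°, forward 8.8 m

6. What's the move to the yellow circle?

forward 6.2 m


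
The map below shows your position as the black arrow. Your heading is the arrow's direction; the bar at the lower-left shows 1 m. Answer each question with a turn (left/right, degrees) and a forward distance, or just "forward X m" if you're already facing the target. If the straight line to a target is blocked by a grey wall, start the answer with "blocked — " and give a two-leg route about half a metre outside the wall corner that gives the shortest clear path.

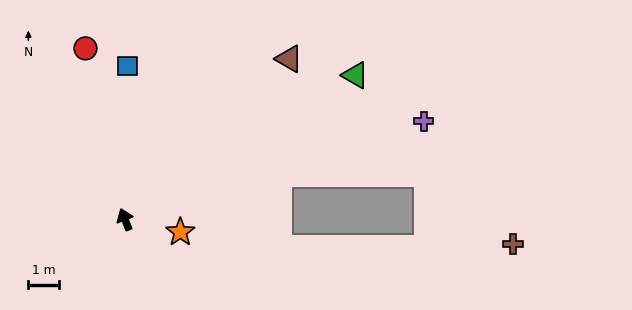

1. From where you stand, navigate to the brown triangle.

turn right 67°, forward 7.4 m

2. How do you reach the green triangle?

turn right 79°, forward 8.8 m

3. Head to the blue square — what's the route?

turn right 22°, forward 4.9 m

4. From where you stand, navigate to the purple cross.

turn right 93°, forward 10.2 m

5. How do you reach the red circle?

turn right 8°, forward 5.7 m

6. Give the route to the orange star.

turn right 124°, forward 1.8 m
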